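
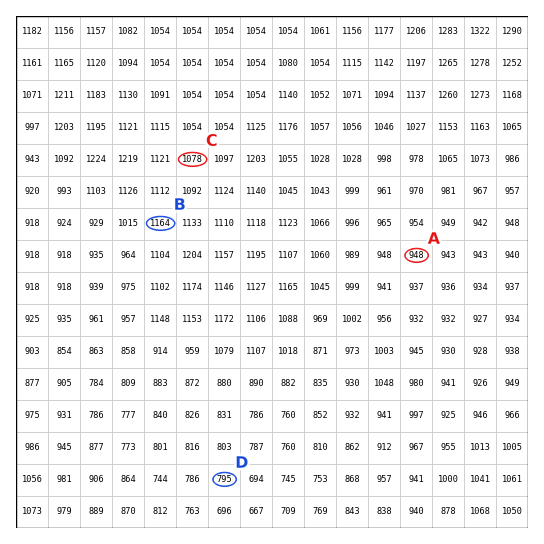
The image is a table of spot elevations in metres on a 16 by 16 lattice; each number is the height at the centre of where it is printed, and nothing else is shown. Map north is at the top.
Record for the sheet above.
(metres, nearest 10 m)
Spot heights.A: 950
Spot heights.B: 1160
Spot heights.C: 1080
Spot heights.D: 790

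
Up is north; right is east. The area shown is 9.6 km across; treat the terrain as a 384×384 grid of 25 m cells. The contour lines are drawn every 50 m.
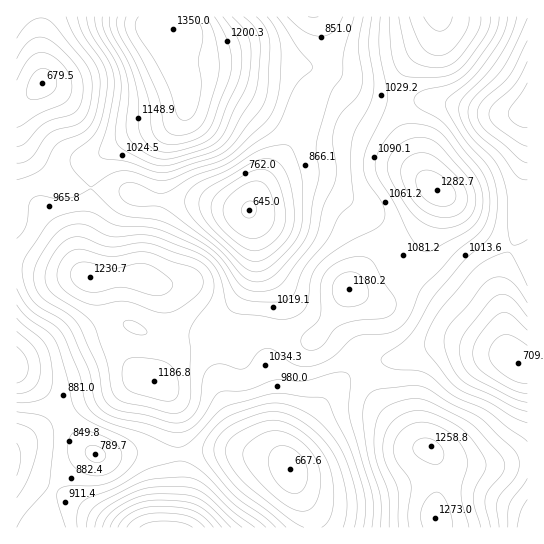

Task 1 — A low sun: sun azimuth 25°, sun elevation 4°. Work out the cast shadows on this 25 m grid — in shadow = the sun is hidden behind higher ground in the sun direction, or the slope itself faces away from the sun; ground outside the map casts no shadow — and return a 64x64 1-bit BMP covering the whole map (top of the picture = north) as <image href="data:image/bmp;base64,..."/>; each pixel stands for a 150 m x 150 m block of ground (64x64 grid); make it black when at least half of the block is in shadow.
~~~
<image width="64" height="64" href="data:image/bmp;base64,Qk0+AgAAAAAAAD4AAAAoAAAAQAAAAEAAAAABAAEAAAAAAAACAAATCwAAEwsAAAIAAAAAAAAA////AAAAAAA/wAAAP//wAD+AAAB//8AAP8AAAf//gAA/8AAP//+AAD/8AB///8AMP/8AP///wAw//8A////gAD//4P////AAP//5////4AA///////+AAH///////gAA///////4AAD///////gAAP//////8AAA///8///gAAD///j//4AAAP//4H//gAAA///Af//AAAD//AD//+AAAP/4APH/8AA8//gAYP/8AH//8AAA//4Af//+AAD//wB////AAAP/gH////AAA//Af///+AAD/+B////4AAf/+H////wAD/v4P////gAP4/w////AAA+H/j///wAABAf/f/4AAAAAB///gAAAAAAP//8AAAAAAA///AAAAAAAD//wAB4AA4Af/+AwP8Af8D//wD///P/4P//AP/////x//4A//////H//AD/////4f/4AP/////n/+AA/////+//gAD///////8AAP///////AAA///////wAAD//////8AAAf////8P4AAB/////gHwAAP///4eAfgAA///+BwB/wAD///gAAH/4IP//8AAAf//4///wAAh///z///AACP///P//8AAAf//8///gAAB///j//+AAAH//4P//wAAAf/+A///AAAA//gB//8AAAD/8AH//wAAAH/gAf/8AAAAf+AA//AAAAB/wAA=="/>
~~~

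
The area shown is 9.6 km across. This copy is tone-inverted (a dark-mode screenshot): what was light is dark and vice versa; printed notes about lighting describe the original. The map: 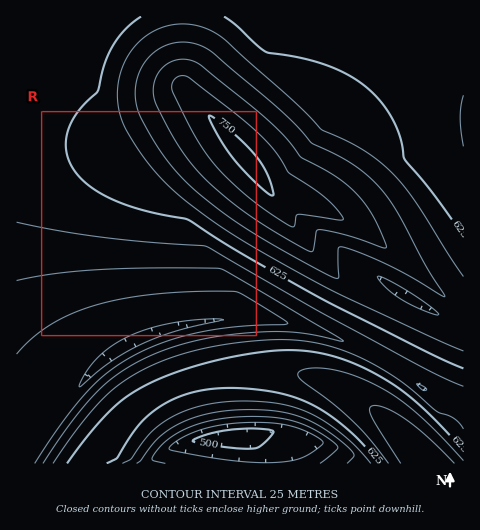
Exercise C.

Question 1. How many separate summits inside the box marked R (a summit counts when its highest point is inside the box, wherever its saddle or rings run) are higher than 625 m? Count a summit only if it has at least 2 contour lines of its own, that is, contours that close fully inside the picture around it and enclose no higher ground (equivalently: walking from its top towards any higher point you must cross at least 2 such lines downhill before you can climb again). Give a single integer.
1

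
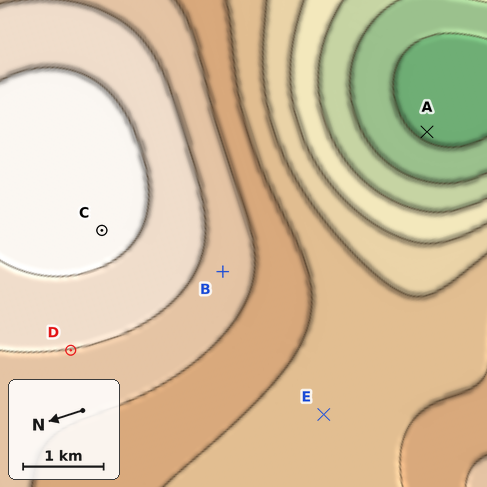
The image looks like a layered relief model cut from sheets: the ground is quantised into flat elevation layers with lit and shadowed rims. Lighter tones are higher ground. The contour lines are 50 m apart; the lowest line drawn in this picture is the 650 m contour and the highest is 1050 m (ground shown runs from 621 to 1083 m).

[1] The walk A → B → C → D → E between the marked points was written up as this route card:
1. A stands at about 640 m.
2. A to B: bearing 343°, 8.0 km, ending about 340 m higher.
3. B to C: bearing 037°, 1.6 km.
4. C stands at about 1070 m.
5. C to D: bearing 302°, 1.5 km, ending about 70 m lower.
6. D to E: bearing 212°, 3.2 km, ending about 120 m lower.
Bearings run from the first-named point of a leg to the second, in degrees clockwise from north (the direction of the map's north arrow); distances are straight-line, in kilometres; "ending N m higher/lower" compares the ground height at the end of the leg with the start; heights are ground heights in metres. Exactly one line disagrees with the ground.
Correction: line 2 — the distance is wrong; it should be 3.1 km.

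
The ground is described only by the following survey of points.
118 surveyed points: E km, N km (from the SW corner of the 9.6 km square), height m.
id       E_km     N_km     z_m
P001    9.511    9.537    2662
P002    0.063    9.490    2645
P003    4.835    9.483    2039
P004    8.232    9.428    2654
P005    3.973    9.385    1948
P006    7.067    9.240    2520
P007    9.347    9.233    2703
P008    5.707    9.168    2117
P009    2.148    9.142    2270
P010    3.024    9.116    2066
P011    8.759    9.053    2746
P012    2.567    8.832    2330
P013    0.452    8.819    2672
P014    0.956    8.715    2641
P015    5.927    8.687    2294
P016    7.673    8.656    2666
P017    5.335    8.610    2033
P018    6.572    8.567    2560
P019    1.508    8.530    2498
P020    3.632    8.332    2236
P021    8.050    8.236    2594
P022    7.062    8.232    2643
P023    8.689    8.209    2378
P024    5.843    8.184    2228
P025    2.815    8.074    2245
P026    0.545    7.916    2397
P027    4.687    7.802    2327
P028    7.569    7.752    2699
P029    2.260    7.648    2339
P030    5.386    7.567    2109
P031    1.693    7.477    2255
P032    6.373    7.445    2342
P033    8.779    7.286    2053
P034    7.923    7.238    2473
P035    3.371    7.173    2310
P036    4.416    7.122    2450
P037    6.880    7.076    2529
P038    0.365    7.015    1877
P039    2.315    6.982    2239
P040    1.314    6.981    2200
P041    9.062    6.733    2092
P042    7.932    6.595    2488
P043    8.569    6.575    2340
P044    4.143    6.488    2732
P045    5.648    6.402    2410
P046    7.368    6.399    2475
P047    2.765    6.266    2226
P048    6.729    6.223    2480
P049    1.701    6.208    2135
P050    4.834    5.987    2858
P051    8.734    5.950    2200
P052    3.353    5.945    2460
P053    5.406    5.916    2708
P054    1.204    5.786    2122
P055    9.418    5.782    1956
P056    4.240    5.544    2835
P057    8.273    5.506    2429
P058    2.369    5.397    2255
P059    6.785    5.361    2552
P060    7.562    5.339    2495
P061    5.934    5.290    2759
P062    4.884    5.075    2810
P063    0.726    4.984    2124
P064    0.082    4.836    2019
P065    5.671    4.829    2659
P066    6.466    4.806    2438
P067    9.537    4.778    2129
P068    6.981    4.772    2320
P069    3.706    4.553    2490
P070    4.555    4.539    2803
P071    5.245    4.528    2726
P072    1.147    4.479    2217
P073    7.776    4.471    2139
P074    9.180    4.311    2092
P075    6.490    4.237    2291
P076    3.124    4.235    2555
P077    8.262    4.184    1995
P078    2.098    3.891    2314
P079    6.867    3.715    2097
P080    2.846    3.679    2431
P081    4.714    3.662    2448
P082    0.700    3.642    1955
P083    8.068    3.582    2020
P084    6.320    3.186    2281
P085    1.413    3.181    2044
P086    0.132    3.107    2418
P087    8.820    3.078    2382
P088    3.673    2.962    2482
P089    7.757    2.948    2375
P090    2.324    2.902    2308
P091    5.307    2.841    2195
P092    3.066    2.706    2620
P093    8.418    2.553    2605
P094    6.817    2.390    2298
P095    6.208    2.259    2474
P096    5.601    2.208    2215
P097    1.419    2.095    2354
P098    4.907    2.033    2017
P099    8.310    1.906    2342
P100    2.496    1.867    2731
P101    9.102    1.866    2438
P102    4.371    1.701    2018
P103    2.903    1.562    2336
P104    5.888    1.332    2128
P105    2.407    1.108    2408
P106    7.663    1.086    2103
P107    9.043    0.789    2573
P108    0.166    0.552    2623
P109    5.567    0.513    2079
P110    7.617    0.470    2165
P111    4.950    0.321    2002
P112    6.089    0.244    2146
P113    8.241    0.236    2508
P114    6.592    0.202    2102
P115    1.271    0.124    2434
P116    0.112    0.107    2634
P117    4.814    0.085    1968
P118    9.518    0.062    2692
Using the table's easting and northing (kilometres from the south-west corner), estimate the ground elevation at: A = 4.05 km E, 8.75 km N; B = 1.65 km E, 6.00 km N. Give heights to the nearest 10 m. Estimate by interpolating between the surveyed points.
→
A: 2230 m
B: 2110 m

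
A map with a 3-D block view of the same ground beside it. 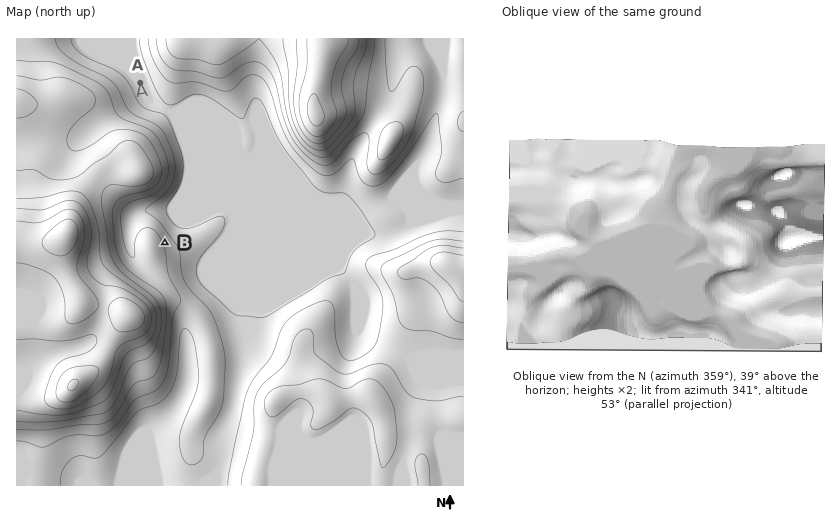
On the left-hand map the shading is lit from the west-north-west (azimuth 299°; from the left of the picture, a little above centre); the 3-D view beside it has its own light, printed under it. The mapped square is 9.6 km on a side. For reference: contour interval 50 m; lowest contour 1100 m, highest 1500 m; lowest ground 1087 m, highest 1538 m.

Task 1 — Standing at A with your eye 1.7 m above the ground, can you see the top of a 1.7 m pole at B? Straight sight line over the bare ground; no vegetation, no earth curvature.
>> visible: false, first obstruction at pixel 144 111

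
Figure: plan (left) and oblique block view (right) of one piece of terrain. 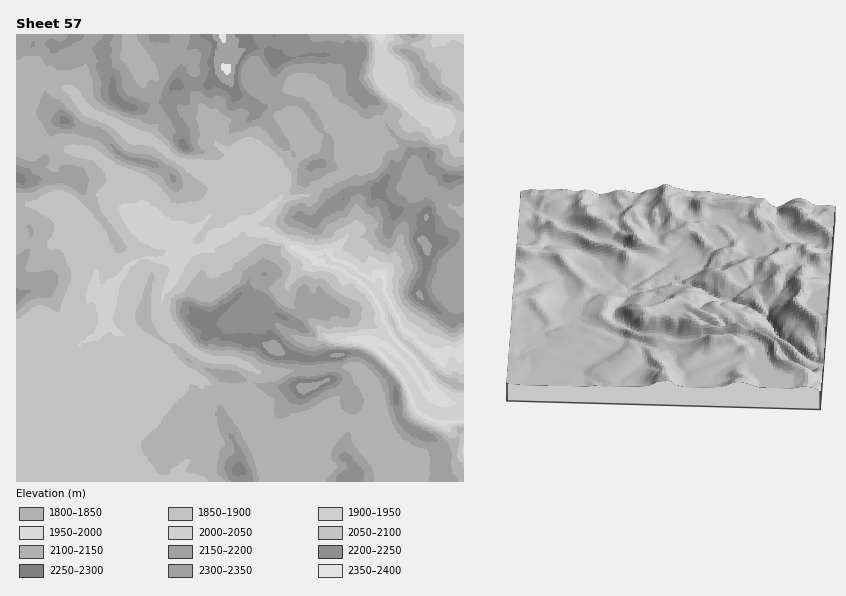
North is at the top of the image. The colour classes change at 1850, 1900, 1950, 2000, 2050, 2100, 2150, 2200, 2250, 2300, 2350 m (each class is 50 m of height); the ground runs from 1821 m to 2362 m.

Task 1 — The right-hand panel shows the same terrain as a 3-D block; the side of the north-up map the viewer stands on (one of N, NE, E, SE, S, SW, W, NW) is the S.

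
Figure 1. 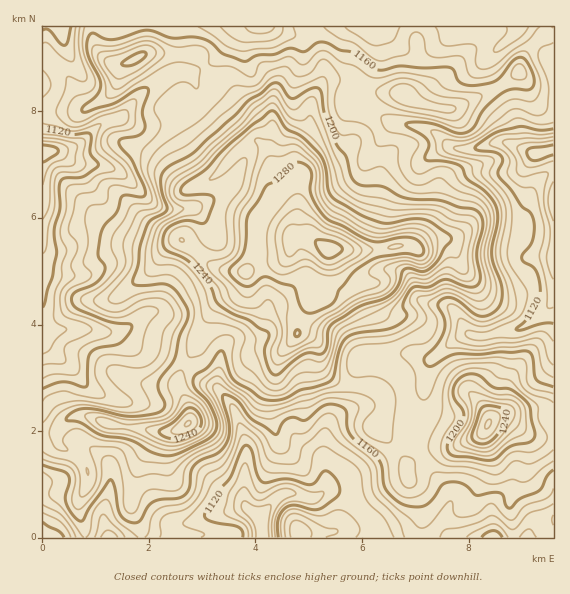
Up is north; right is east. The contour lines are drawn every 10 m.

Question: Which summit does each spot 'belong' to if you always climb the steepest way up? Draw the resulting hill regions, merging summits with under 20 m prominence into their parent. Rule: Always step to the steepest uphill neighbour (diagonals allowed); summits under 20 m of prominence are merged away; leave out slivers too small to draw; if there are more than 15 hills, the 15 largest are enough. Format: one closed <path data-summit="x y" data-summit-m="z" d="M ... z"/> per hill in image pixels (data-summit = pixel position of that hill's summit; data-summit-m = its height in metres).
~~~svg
<path data-summit="328 249" data-summit-m="1325" d="M553 26l-34 0-4 7-26 24 1 14 21 37 7 21 0 11 6 10-19-8-9 0-21 7-19 0-7-3-10-11-12-6-36-7-32-16-2-7 2-8 19-35 0-15-5-15-128 0-14 10-9 16-15 14-12 5-22 0-8 4-21 16-24 27-16 4-28 24-11 4-23 3 0 176 2 2 9 0 14-2 20 0 29 4 19 13 25 7 28 13 16 16 11 4 18 21 13 36-3 56 4 9-6-1-29 7-24 9-11 2-14-7-16-17-7-4-21-3-7 1-5 7 4-23-1-12-6-9-15-9-12 10-17 20-18 4 1 55 218 0 0-22 19-21 12-2 15 5 8 0 9-7 11 0 14 7 24 25 4 15 76-1-7-9 0-13 5-15-1-4-20-27-15-26-1-20 8-19 7-39 7-10 20-16 11-5 17 3 36-8 21-15 13-15z"/><path data-summit="188 424" data-summit-m="1261" d="M87 329l-45 2 0 150 10 1 8-3 17-20 12-10 15 9 6 9 1 12-3 20 4-4 7-1 21 3 7 4 21 21 9 3 11-2 24-9 33-7-2-16 3-48-11-31-10-16-10-10-11-4-16-16-19-9-34-11-19-13z"/><path data-summit="488 424" data-summit-m="1261" d="M553 299l-12 15-16 12-9 4-15 1-17 6-15-3-6 1-33 26-8 43-8 19 0 16 16 30 20 27 1 4-5 15 0 13 7 10 75 0 2-7 7-8 17-3z"/><path data-summit="136 59" data-summit-m="1202" d="M244 26l-201 0-1 126 17-1 17-5 28-24 16-4 24-27 21-16 8-4 22 0 12-5 15-14 9-16z"/><path data-summit="404 95" data-summit-m="1199" d="M517 26l-58 0-20 19-20 6-18-4-11-10-6-11-9 0 3 15 0 15-19 35-2 13 34 18 36 7 12 6 10 11 7 3 19 0 21-7 9 0 18 7-5-9 0-11-7-21-22-41 0-10 26-24z"/><path data-summit="300 533" data-summit-m="1158" d="M335 491l-11 0-9 7-8 0-15-5-12 2-19 21 1 21 114 1-3-15-24-25z"/>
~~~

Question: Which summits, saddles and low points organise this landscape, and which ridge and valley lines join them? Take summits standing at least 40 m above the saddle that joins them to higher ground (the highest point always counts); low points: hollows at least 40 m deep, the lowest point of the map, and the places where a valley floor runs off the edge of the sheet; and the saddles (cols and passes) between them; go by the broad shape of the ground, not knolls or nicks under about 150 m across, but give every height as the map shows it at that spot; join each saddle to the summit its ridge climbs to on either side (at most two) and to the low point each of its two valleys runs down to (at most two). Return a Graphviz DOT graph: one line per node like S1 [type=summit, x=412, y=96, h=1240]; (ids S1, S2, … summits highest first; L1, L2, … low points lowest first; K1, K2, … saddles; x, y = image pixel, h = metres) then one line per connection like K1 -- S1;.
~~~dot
graph terrain {
  S1 [type=summit, x=328, y=249, h=1325];
  S2 [type=summit, x=488, y=424, h=1261];
  S3 [type=summit, x=188, y=424, h=1261];
  L1 [type=low, x=44, y=152, h=1073];
  L2 [type=low, x=541, y=152, h=1076];
  L3 [type=low, x=261, y=523, h=1081];
  K1 [type=saddle, x=185, y=364, h=1209];
  K2 [type=saddle, x=396, y=448, h=1179];
  K1 -- S1;
  K1 -- S3;
  K1 -- L1;
  K1 -- L3;
  K2 -- S1;
  K2 -- S2;
  K2 -- L2;
  K2 -- L3;
}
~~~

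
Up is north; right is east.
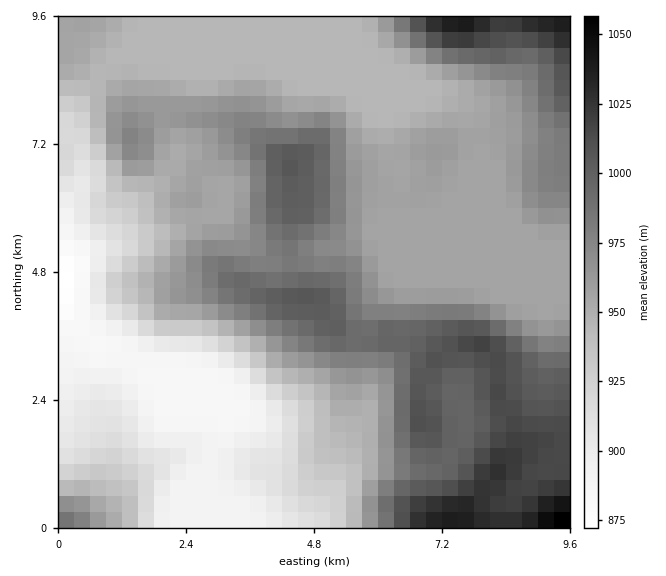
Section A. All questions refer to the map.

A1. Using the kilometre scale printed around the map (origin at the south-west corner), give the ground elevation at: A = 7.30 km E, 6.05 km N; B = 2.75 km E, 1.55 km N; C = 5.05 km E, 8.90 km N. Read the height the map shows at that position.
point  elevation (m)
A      955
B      890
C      945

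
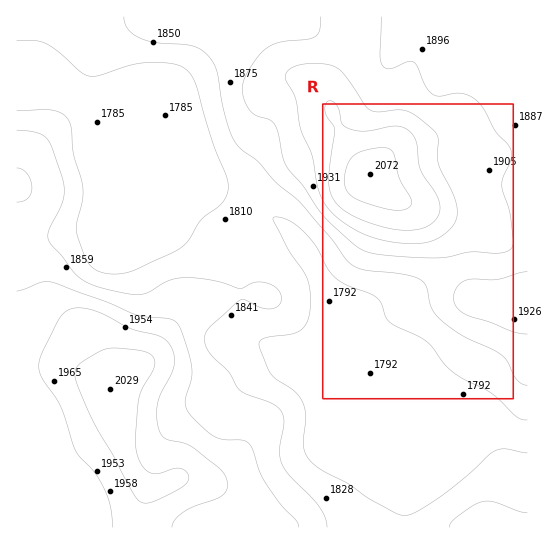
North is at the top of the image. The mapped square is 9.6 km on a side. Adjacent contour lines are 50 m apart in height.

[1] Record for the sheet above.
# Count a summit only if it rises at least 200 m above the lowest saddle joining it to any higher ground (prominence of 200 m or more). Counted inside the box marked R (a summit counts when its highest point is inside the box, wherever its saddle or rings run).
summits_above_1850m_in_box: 1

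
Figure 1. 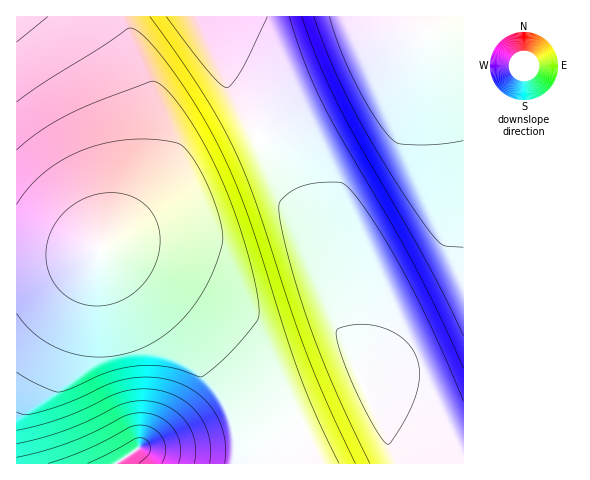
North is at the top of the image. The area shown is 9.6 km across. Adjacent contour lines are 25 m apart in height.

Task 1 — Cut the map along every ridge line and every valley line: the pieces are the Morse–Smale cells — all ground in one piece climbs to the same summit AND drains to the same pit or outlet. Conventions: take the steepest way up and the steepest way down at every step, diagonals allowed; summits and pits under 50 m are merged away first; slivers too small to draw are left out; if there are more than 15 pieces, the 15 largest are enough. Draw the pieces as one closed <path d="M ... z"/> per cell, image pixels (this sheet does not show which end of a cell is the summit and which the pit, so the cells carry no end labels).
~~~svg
<path d="M194 16l-178 1 0 240 50-1 36-7 53 32 63 48 56 53 17 23 30 59 142 0 0-12-4-1-21-16-28-18-26-11-10-3-4-4-18-39 0-23-4-21-9-31-13-32-40-75-46-68z"/><path d="M430 16l-235 1 45 93 46 68 40 75 13 32 9 31 4 21 0 23 18 39 4 4 10 3 26 11 28 18 21 16 4 1 1-421-34 0z"/><path d="M102 249l-25 6-61 3 1 206 303-1-33-65-13-16-38-38-69-55-35-23z"/><path d="M463 16l-32 0-2 15 34-1z"/>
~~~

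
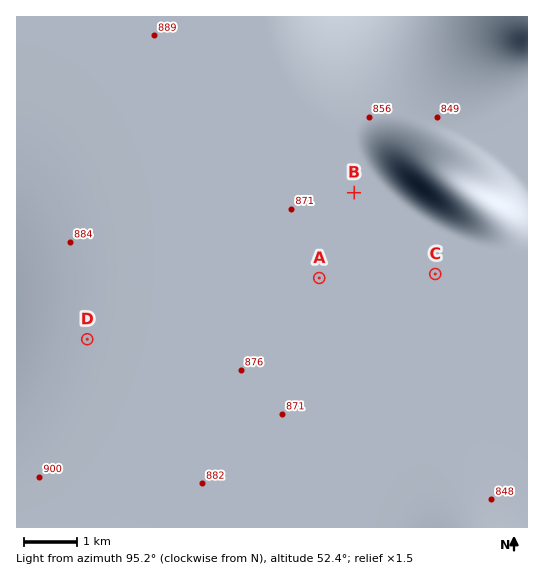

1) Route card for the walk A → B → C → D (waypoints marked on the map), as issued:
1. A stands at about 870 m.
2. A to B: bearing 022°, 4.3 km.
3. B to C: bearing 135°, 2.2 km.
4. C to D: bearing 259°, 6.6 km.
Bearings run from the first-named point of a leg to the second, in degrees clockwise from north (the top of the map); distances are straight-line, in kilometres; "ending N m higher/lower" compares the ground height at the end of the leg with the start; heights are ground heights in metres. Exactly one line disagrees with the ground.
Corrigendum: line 2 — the distance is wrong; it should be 1.7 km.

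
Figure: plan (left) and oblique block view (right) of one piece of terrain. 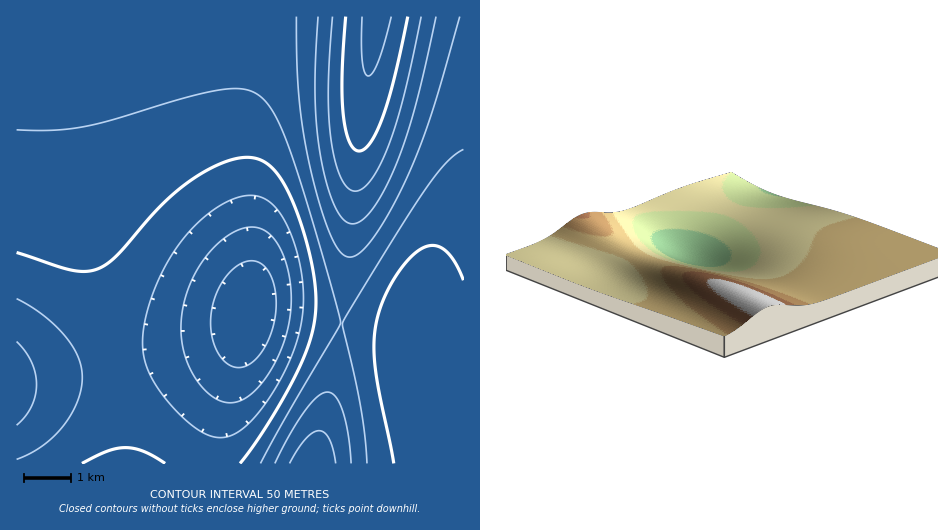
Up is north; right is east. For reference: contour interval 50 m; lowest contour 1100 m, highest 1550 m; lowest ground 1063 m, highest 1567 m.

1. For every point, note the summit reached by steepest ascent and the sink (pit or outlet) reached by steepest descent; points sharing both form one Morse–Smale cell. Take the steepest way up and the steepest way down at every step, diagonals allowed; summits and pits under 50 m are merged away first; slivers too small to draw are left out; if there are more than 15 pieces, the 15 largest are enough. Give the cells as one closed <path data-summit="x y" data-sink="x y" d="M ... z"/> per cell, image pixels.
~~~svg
<path data-summit="377 17" data-sink="248 314" d="M376 16l-309 1-5 63 2 63 8 44 24 96 19 87 7 48 3 46 88-1 5-40 31-111 15 0 78 10 6-53 12-138z"/><path data-summit="377 17" data-sink="411 339" d="M463 16l-87 1-16 114-12 138-6 51 1 4 39 5 28 6 2 54 11 75 41-1z"/><path data-summit="377 17" data-sink="17 385" d="M67 16l-51 1 0 446 108 1-1-34-8-60-19-87-24-96-8-44-2-63z"/><path data-summit="313 463" data-sink="248 314" d="M264 312l-15 0-2 2-3 20-26 89-5 28 1 13 99 0 2-3 21-99 6-39z"/><path data-summit="313 463" data-sink="411 339" d="M342 323l-13 74-15 66 107 1-9-75-2-54z"/>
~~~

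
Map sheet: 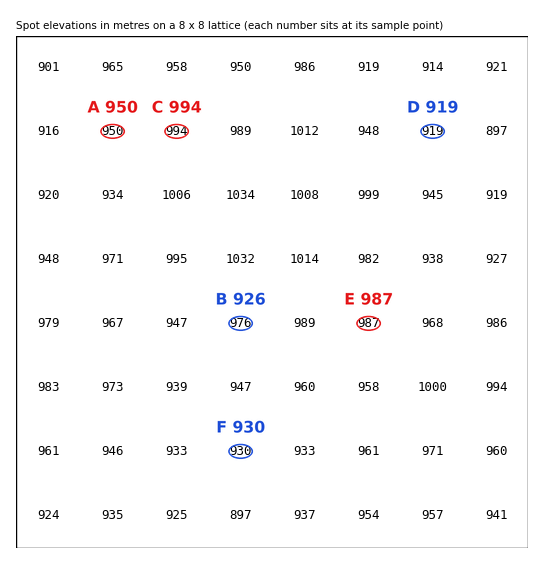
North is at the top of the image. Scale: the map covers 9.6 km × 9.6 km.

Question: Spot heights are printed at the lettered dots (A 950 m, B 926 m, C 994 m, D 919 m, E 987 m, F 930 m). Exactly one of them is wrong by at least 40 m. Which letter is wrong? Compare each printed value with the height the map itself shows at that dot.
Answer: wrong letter B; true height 976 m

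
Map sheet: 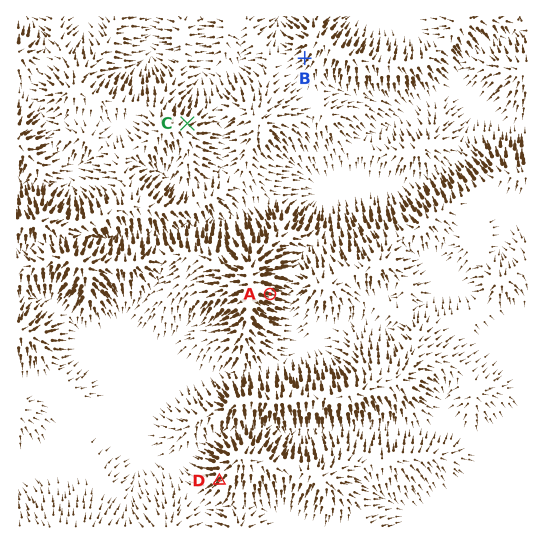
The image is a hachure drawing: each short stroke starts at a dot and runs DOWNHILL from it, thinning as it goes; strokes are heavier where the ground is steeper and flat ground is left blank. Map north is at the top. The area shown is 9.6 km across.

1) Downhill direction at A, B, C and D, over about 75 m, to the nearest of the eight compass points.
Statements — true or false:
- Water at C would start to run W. false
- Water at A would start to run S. false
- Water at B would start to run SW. true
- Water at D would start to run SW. true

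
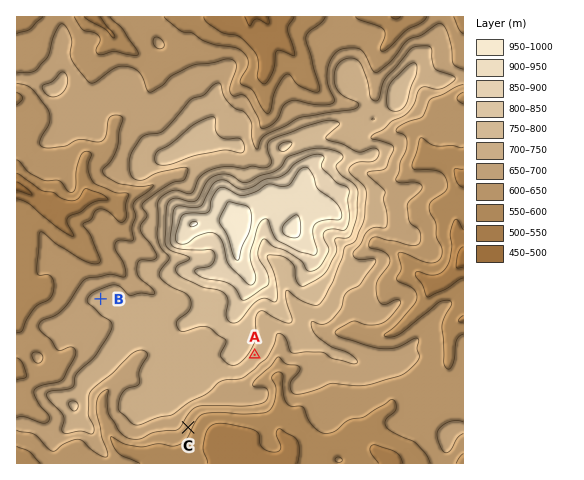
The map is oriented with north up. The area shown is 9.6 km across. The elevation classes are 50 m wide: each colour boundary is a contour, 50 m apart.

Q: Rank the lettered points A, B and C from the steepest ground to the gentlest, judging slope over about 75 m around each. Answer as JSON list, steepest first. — ["C", "A", "B"]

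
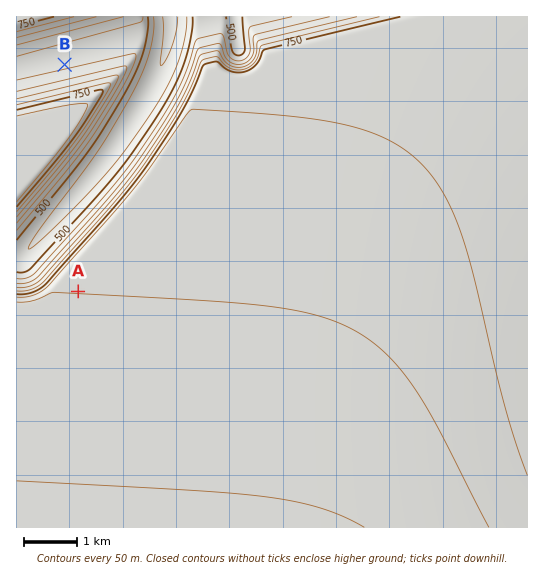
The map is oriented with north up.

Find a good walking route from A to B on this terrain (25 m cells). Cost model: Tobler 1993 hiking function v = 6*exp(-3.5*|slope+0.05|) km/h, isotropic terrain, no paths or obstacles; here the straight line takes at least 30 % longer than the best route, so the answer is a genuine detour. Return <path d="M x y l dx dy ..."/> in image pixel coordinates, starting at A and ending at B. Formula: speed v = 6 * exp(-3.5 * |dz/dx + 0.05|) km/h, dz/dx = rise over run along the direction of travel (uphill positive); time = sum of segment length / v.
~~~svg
<path d="M78 291l0-34 53-107 0-24-2-5 0-52-2-3-2-1-60 0"/>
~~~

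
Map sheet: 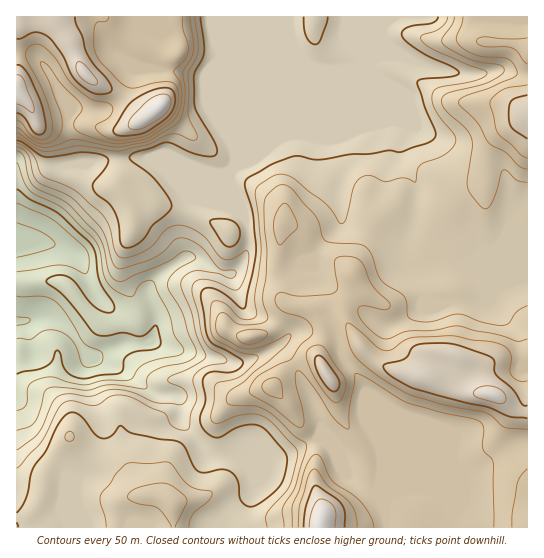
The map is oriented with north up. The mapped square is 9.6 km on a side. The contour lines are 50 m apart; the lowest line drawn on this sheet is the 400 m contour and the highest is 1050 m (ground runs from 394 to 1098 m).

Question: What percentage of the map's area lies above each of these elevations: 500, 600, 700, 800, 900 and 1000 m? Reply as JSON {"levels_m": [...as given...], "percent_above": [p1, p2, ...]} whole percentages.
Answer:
{"levels_m": [500, 600, 700, 800, 900, 1000], "percent_above": [95, 90, 85, 52, 22, 5]}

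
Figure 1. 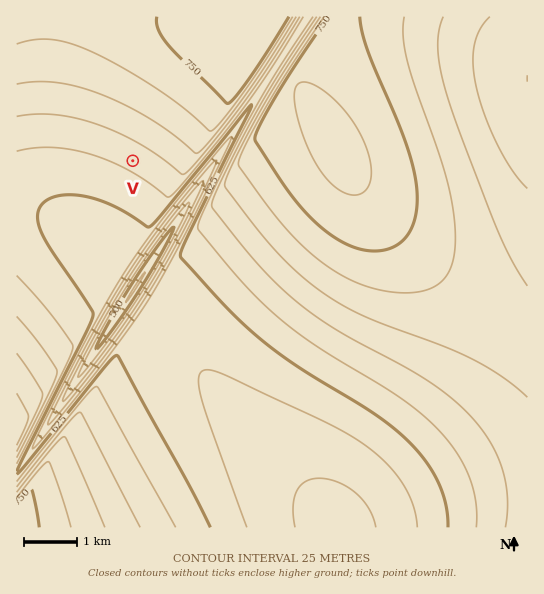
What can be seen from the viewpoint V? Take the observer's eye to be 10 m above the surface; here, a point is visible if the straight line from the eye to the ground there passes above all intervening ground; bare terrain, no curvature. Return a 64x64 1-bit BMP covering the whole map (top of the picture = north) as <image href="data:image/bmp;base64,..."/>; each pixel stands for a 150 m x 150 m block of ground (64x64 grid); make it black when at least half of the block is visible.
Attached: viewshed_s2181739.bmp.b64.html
<image width="64" height="64" href="data:image/bmp;base64,Qk0+AgAAAAAAAD4AAAAoAAAAQAAAAEAAAAABAAEAAAAAAAACAAATCwAAEwsAAAIAAAAAAAAA////AAAAAAD///////////////////////////+AH////////gAB///////8AAAA//////gAAAB/////8AAAAD/////wAAAAP////+AAAAAf////4AAAAA/////AAAAAD////8AAAACH////gAAAAMf///+AAAAAw////4AAAADh////AAAAAPD///8AAAAA8P///wAAAAD4f///AAAAAPg///4AAAAA/D///gAAAAD+H//+AAAAAP4P//4AAAAA/w///gAAAAD/h//+AAAAAP+D//4AAAAA/8H//wAAAAD/wf//AAAAAP/g//+AAAAA//B//8AAAAD/8H//wAAAAP/4P//gAAAA//gf/+AAAAD//B//8AAAAP/+D//wAAAA//4H//AAAAD//wf/8AAAAP//g//wAAAA//+B//AAAAD//8H/8AAAAP//wP/wAAAA///gf/AAAAD///B/8AAAAP//8D/gAAAA///4P+AAAAD///wfwAAAAP///A+AAAAA///+DwAAAAD///8GAAAAAP///wIAAAAA////gAAAAAD///+AAAAAAP///4AAAAAA///8AAAAAAD///AAAAAAAP//gAAAAAAA//gAAAAAAAD/wAAAAAAAAP8AAAAAAAAA+AAAAAAAAADgAAAAAAAAAIAAAAAAAAAAAAAAAAAAAAAAAAAAAAAAAA=="/>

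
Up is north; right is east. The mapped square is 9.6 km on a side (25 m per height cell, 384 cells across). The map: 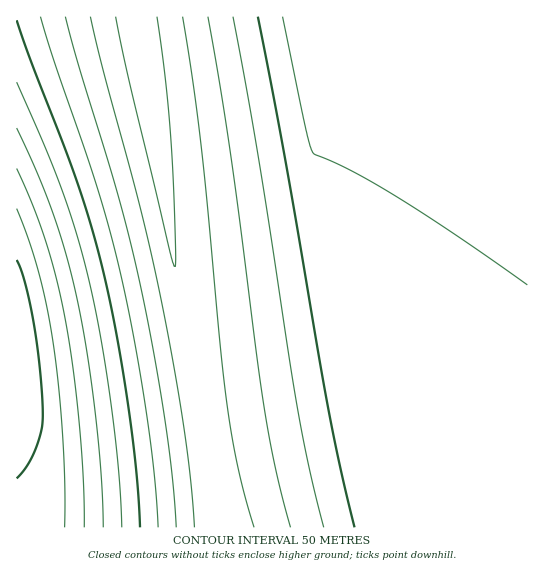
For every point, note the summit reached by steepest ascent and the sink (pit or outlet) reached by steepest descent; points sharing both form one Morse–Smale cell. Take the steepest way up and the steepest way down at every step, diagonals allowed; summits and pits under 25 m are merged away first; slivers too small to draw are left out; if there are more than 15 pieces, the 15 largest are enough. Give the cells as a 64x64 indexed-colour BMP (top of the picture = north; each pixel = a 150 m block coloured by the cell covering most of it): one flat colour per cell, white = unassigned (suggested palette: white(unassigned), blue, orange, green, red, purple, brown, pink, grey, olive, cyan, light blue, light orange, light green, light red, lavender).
<image width="64" height="64" href="data:image/bmp;base64,Qk12CAAAAAAAAHYAAAAoAAAAQAAAAEAAAAABAAQAAAAAAAAIAAATCwAAEwsAABAAAAAAAAAA////ALR3HwAOf/8ALKAsACgn1gC9Z5QAS1aMAMJ34wB/f38AIr28AM++FwDox64AeLv/AIrfmACWmP8A1bDFACIiIiIiIiIiIiIiIiERERERERERERERERERERERERERIiIiIiIiIiIiIiIiIREREREREREREREREREREREREREiIiIiIiIiIiIiIiIRERERERERERERERERERERERERESIiIiIiIiIiIiIiIhERERERERERERERERERERERERERIiIiIiIiIiIiIiIiEREREREREREREREREREREREREREiIiIiIiIiIiIiIiIRERERERERERERERERERERERERESIiIiIiIiIiIiIiIhERERERERERERERERERERERERERIiIiIiIiIiIiIiIiEREREREREREREREREREREREREREiIiIiIiIiIiIiIiIRERERERERERERERERERERERERESIiIiIiIiIiIiIiIRERERERERERERERERERERERERERIiIiIiIiIiIiIiIhEREREREREREREREREREREREREREiIiIiIiIiIiIiIiERERERERERERERERERERERERERESIiIiIiIiIiIiIiIRERERERERERERERERERERERERERIiIiIiIiIiIiIiIhEREREREREREREREREREREREREREiIiIiIiIiIiIiIiERERERERERERERERERERERERERESIiIiIiIiIiIiIiERERERERERERERERERERERERERERIiIiIiIiIiIiIiIREREREREREREREREREREREREREREiIiIiIiIiIiIiIhERERERERERERERERERERERERERESIiIiIiIiIiIiIiERERERERERERERERERERERERERERIiIiIiIiIiIiIiIREREREREREREREREREREREREREREiIiIiIiIiIiIiIhERERERERERERERERERERERERERESIiIiIiIiIiIiIiERERERERERERERERERERERERERERIiIiIiIiIiIiIiEREREREREREREREREREREREREREREiIiIiIiIiIiIiIRERERERERERERERERERERERERERESIiIiIiIiIiIiIhERERERERERERERERERERERERERERIiIiIiIiIiIiIiEREREREREREREREREREREREREREREiIiIiIiIiIiIiIRERERERERERERERERERERERERERESIiIiIiIiIiIiIhERERERERERERERERERERERERERERIiIiIiIiIiIiIhEREREREREREREREREREREREREREREiIiIiIiIiIiIiERERERERERERERERERERERERERERESIiIiIiIiIiIiIRERERERERERERERERERERERERERERIiIiIiIiIiIiIhEREREREREREREREREREREREREREREiIiIiIiIiIiIiERERERERERERERERERERERERERERESIiIiIiIiIiIiIRERERERERERERERERERERERERERERIiIiIiIiIiIiIhEREREREREREREREREREREREREREREiIiIiIiIiIiIhERERERERERERERERERERERERERERESIiIiIiIiIiIiERERERERERERERERERERERERERERERIiIiIiIiIiIiIREREREREREREREREREREREREREREREiIiIiIiIiIiIhERERERERERERERERERERERERERERESIiIiIiIiIiIiERERERERERERERERERERERERERERERIiIiIiIiIiIiIREREREREREREREREREREREREREREREiIiIiIiIiIiIRERERERERERERERERERERERERERERESIiIiIiIiIiIhERERERERERERERERERERERERERERERIiIiIiIiIiIiEREREREREREREREREREREREREREREREiIiIiIiIiIiIRERERERERERERERERERERERERERERESIiIiIiIiIiIhERERERERERERERERERERERERERERERIiIiIiIiIiIiEREREREREREREREREREREREREREREREiIiIiIiIiIiIRERERERERERERERERERERERERERERESIiIiIiIiIiIRERERERERERERERERERERERERERERERIiIiIiIiIiIhEREREREREREREREREREREREREREREREiIiIiIiIiIiERERERERERERERERERERERERERERERESIiIiIiIiIiIRERERERERERERERERERERERERERERERIiIiIiIiIiIhEREREREREREREREREREREREREREREREiIiIiIiIiIiERERERERERERERERERERERERERERERESIiIiIiIiIiERERERERERERERERERERERERERERERERIiIiIiIiIiIREREREREREREREREREREREREREREREREiIiIiIiIiIhERERERERERERERERERERERERERERERESIiIiIiIiIiERERERERERERERERERERERERERERERERIiIiIiIiIiIREREREREREREREREREREREREREREREREiIiIiIiIiIhERERERERERERERERERERERERERERERESIiIiIiIiIiERERERERERERERERERERERERERERERERIiIiIiIiIiEREREREREREREREREREREREREREREREREiIiIiIiIiIRERERERERERERERERERERERERERERERESIiIiIiIiIhERERERERERERERERERERERERERERERER"/>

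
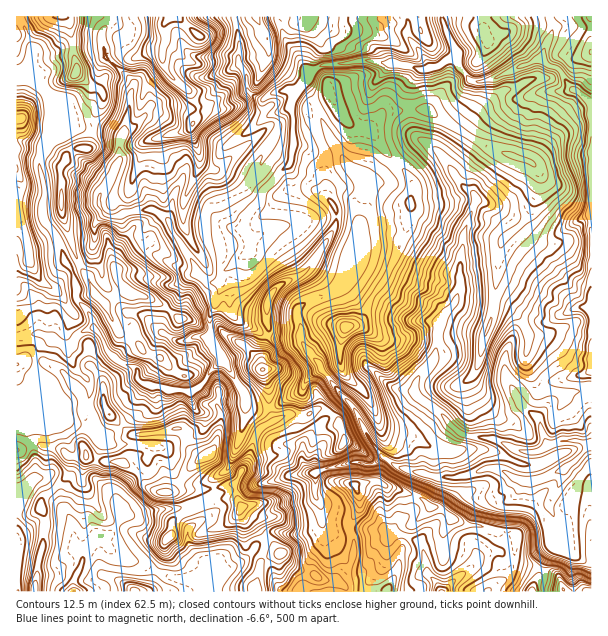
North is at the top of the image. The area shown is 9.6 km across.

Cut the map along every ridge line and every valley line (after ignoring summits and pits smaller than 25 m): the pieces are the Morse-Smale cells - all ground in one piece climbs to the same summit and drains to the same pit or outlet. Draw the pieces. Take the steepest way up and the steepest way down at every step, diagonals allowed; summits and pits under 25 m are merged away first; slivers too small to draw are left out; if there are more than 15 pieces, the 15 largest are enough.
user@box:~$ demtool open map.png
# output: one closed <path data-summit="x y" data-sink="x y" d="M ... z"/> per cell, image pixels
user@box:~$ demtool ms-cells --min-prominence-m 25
<path data-summit="17 119" data-sink="591 444" d="M441 16l-162 0-1 4 10 24 7 7 6 12 8 10 12-7 24-2 11-3 45 3 19 5-8 12-3 11 0 22 3 15 7 10 13 7 12 12 12 19 9 11 10 7 1 5-13 34 0 14-3 9 0 33-4 12-12 13-5 9-3 29-8 13-12 14-1 13 8 9 17 10 19 21 8 3 28 3 27 13-10 24-14-7-15 0-13 6-15 3-15 0-15-4-10 23-3 13-15 12-5 12-8-5-24 0-16 6-8 0-12-7 0 17-16 19-4 17 0 9 2 2 80 0 12-25 4-25 4-14 17-12 8-10 13 5 8 7 9 5 54 12-2 29 27 6 18-30 20 18 10 4 4-1 0-169-13-1-16 3-6-3-15-1-7-7-9-20 3-27-6-13-11-11-19-6 7-61 9-11 12-8 15 14 10 4 8 0 13-4 17-17 8-1 0-118-26-21-8-15-12-4-4-4-6 0-42 19-12 3-11-2-13-14-2-7 0-9-10-17z"/><path data-summit="347 327" data-sink="591 444" d="M375 61l-19 0-11 3-18 0-9 3-10 7-2 7-11 11-5 12 4 13 0 27 18 2 18-7 10 13 6 13 14 17 1 6 7 3 0 13-8 20-4 28-8 26-12 12-33 14-7 7 0 6 5 9 0 13 11 17 8 9 2 6 30 34 20 38 8 12 13 9 15 6 32 8 24-2 19-7 15 0 14 7 9-25-26-12-19-1-17-5-19-21-17-10-8-9 1-13 12-14 8-13 3-29 5-9 12-13 4-12 0-33 3-9 0-14 13-34-1-5-10-7-9-11-12-19-12-12-13-7-7-10-3-15 0-22 3-11 8-12-10-3z"/><path data-summit="173 17" data-sink="591 444" d="M233 16l-119 0-12 17 2 23 28 24 1 9-3 6-2 19-8 29 0 18-12 24-8 9 0 13 7 9 13 0 12-5 20-1 13 7 5 7 2 7 22 33 4 9 14 10 9-1 2-9 27-22 0-14-6-7 2-11 14-18 4-10 25-26 5-18 0-30-4-13 5-11-8-3-14 2-12 8-14-10 0-13-9-15 2-23z"/><path data-summit="209 455" data-sink="591 444" d="M93 328l-10 3-15 17-27-14-23 2-2 2 0 111 5 1 8-5 9-1 4 2 20 4 7 7 17-1 3 2 12 4 16 0 23 10 6-7 6-18 4-1 10 4 8 23 14 11 12 0 24-12 8-11 9-26 5-18 0-21-23-36-13 12-5 9-7 7-9 4-36-6-10-2-5-6 0-7-4-4-18-7-8-9-5-12z"/><path data-summit="17 119" data-sink="591 444" d="M330 139l-18 7-18 0-5 19-25 26-4 10-14 18-2 11 6 7 0 14-27 22-2 9-9 1-14-9-7 2-7 8-4 15-14 15-4 9 0 9 2 2 15 8 6 0 9-5 15 1 2-6-1-15 4-8 2-10 6-16 7 7 0 16 7 13 33 18 21 1 11-2 0-10-5-9 0-6 7-7 33-14 10-9 10-29 4-28 8-20 0-13-7-3-1-6-14-17-6-13z"/><path data-summit="17 119" data-sink="591 369" d="M591 223l-7 0-17 17-13 4-8 0-10-4-17-14-10 8-9 11-7 61 19 6 11 11 6 13-3 27 9 20 7 7 15 1 6 3 29-4z"/><path data-summit="131 293" data-sink="591 444" d="M152 210l-20 1-12 5-16-2-10 11 0 18-4 15-6 6-14 5 8 21-2 7 14 17 4 15 9 10 5 12 12 11 17 8 6-2 7-6 2-14 10-15 0-10 4-9 14-15 7-20 11-6-9-1-27-13-17-14 0-15 17-15z"/><path data-summit="17 119" data-sink="591 444" d="M32 74l-16 3 0 259 25-2 27 14 15-17 10-3 1-2-4-12-14-17 2-7-5-17-9-13-2-9-7-17-12-16 1-32-4-15 0-13 4-12 8-9 2-36z"/><path data-summit="17 119" data-sink="441 591" d="M432 506l-26 22-4 14-4 25-11 25 101 0 20-17 6-15 1-25-54-12-9-5-8-7z"/><path data-summit="62 201" data-sink="591 444" d="M74 126l-6 0-8 7-7 3-9 10-4 12 0 13 4 15-1 32 12 16 7 17 2 9 7 8 13-4 7-9 3-12 0-18 10-12-4-6-2-9 22-37 1-20 0-4-7-4-25-3z"/><path data-summit="242 507" data-sink="591 444" d="M243 427l-14 40-15 12 2 13-6 8 27 0 4 6 0 7 10 7 15 16 7-4 24 3 18-5 7-8 0-9-2-9-6-10 0-20-5-2-7-8 0-17-6-3-23 0z"/><path data-summit="263 369" data-sink="591 444" d="M222 283l-6 16-2 10-4 8 0 22 32 51 4 6 0 8 8 5 19-1 27-16 6-11 14-12 0-4-13-15-7-13-31 0-33-18-7-13 0-16z"/><path data-summit="354 485" data-sink="591 444" d="M384 457l-12 7-16-2-27 6-15 6 0 20 6 10 2 20 4 5 10 6 8 0 16-6 24 0 8 5 5-12 15-12 12-36-25-6z"/><path data-summit="488 42" data-sink="591 444" d="M549 16l-106 0-1 4 14 30 0 9 2 7 13 14 11 2 12-3 42-19 4 0 13-30 0-6z"/><path data-summit="168 537" data-sink="74 591" d="M174 508l-18 2-21 6-10-2-4 2-10 18-13 3 24 21 21 6 25 13 36 1 6 4 2-3 0-12-11-7-8-8-6-15 1-12-7-13z"/>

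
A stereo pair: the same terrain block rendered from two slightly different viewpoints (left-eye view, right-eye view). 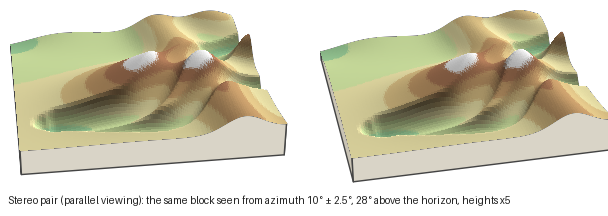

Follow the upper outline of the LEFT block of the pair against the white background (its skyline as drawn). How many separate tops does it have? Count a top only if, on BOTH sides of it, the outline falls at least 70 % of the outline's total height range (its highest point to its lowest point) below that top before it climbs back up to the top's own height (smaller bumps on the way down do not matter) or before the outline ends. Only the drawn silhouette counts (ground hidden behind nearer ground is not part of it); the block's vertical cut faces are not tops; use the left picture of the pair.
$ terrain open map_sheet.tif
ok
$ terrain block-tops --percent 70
0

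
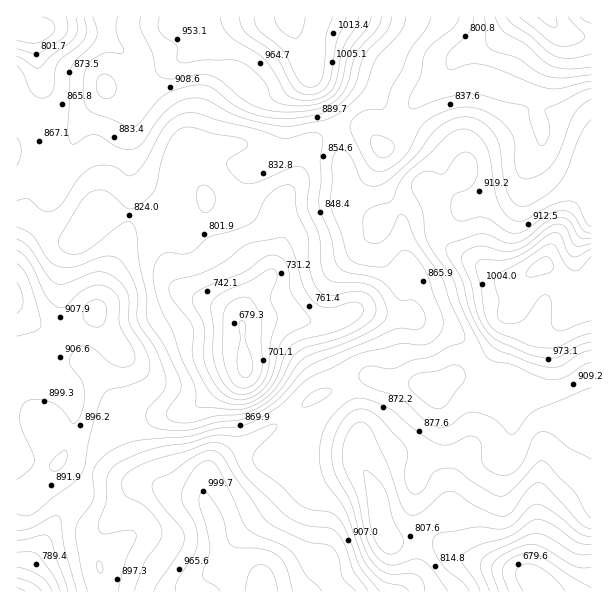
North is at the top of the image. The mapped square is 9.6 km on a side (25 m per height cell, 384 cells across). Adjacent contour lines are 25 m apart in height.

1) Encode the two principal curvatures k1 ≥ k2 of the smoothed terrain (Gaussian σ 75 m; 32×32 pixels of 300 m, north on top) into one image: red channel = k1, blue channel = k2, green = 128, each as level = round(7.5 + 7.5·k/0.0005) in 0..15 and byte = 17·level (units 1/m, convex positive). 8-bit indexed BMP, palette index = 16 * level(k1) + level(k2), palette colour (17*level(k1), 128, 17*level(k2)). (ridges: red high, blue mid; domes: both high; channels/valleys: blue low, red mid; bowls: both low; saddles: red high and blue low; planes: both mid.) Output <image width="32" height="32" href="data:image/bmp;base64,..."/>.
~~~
<image width="32" height="32" href="data:image/bmp;base64,Qk02CAAAAAAAADYEAAAoAAAAIAAAACAAAAABAAgAAAAAAAAEAAATCwAAEwsAAAABAAAAAAAAAIAAABGAAAAigAAAM4AAAESAAABVgAAAZoAAAHeAAACIgAAAmYAAAKqAAAC7gAAAzIAAAN2AAADugAAA/4AAAACAEQARgBEAIoARADOAEQBEgBEAVYARAGaAEQB3gBEAiIARAJmAEQCqgBEAu4ARAMyAEQDdgBEA7oARAP+AEQAAgCIAEYAiACKAIgAzgCIARIAiAFWAIgBmgCIAd4AiAIiAIgCZgCIAqoAiALuAIgDMgCIA3YAiAO6AIgD/gCIAAIAzABGAMwAigDMAM4AzAESAMwBVgDMAZoAzAHeAMwCIgDMAmYAzAKqAMwC7gDMAzIAzAN2AMwDugDMA/4AzAACARAARgEQAIoBEADOARABEgEQAVYBEAGaARAB3gEQAiIBEAJmARACqgEQAu4BEAMyARADdgEQA7oBEAP+ARAAAgFUAEYBVACKAVQAzgFUARIBVAFWAVQBmgFUAd4BVAIiAVQCZgFUAqoBVALuAVQDMgFUA3YBVAO6AVQD/gFUAAIBmABGAZgAigGYAM4BmAESAZgBVgGYAZoBmAHeAZgCIgGYAmYBmAKqAZgC7gGYAzIBmAN2AZgDugGYA/4BmAACAdwARgHcAIoB3ADOAdwBEgHcAVYB3AGaAdwB3gHcAiIB3AJmAdwCqgHcAu4B3AMyAdwDdgHcA7oB3AP+AdwAAgIgAEYCIACKAiAAzgIgARICIAFWAiABmgIgAd4CIAIiAiACZgIgAqoCIALuAiADMgIgA3YCIAO6AiAD/gIgAAICZABGAmQAigJkAM4CZAESAmQBVgJkAZoCZAHeAmQCIgJkAmYCZAKqAmQC7gJkAzICZAN2AmQDugJkA/4CZAACAqgARgKoAIoCqADOAqgBEgKoAVYCqAGaAqgB3gKoAiICqAJmAqgCqgKoAu4CqAMyAqgDdgKoA7oCqAP+AqgAAgLsAEYC7ACKAuwAzgLsARIC7AFWAuwBmgLsAd4C7AIiAuwCZgLsAqoC7ALuAuwDMgLsA3YC7AO6AuwD/gLsAAIDMABGAzAAigMwAM4DMAESAzABVgMwAZoDMAHeAzACIgMwAmYDMAKqAzAC7gMwAzIDMAN2AzADugMwA/4DMAACA3QARgN0AIoDdADOA3QBEgN0AVYDdAGaA3QB3gN0AiIDdAJmA3QCqgN0Au4DdAMyA3QDdgN0A7oDdAP+A3QAAgO4AEYDuACKA7gAzgO4ARIDuAFWA7gBmgO4Ad4DuAIiA7gCZgO4AqoDuALuA7gDMgO4A3YDuAO6A7gD/gO4AAID/ABGA/wAigP8AM4D/AESA/wBVgP8AZoD/AHeA/wCIgP8AmYD/AKqA/wC7gP8AzID/AN2A/wDugP8A/4D/AJWDlafYk5eXp8iohpbYuIWGlsa2otbHtqinhWNicoSlpaSWuOmDl4eFl8enpsq5lYXI5pNglNeFgqGQQDFkp7aEcZa3xmOEhoZkxcalp6elptroYjCCw4KEpcSVgqWXtbiRoqnHp3RjlFPm14WEhYaG2NdgcLWlhZeWt8mihIXYubeQhJbXhXWnpfioh5aGZXTW14CA17Z0hpao2pKUpsiXt4VxZLemx8e36Ke3loV1lsamgHDY2oRlh6fHcoSXlpenyZOiydjIlqf6yHVjhYe3pXOAlNjIlZWoqNiDg6iXl5XIppGVlqjHxfvXkmR2l7eVYoKWppSWhZao2aWDqIeXdKbGcoSTo6WUyPb055aGtqZSY5aFhbeVdIXXlHSXh4ZThdd0daWRcFCBtuT296emtmNShYeXyJd1lrimhYeHpYWn2YV1laaFkcDAcKL199jHpISWhrjJlqa3l6aHhoaGp7iolJWWt8jXtoIAEKL36ejl5+bm6rinp4Vjk6SVdZeXlXSDqNnXp5aFdEBAo9a4x9fappaotrilkmGTtbRkhYaWdIXo6beVlZZ0gJLV1qemyNe2p4WWpaDCltnZx3SWt6a1x+WldJS5uYRwhLSigHBhlLWlYoNwkProx7foxsa1ksfsyIVjlpakclCEpYOioGBQsaNTdILH+rmWhMi3uJOCp9rayJVzgZKEcqK3pbfIZFDEt4SFhLfHp6Zjt7apk5OWt7a2goOWl6eogVCVqdfGpeSEc3N15+j3+Mbko7hzY3S2tqWDlqmYl6ilcKSYt9jKuGFyx/b51cP3/LHRtYGDYIXHtoWGmJeWdpbFg3WGyKm4kcX3tLemYHL45dCBo6ZzYaWmhoaWlre4p4ODhpfHmKiCtsZklKVicOf5gHS3t3ZihKWHmJd0lriWYZO3ycintpO2p3aVtXNhkeHRlKfpdYSXuJWYhmOGp7Z0cHXH1pOz5tuWlre2c3SFlcWGhNemhYbGlXWVpqeoyMejg8j4k3Cm+LWoyqdjc4Smp5eFl6eFl8elc3WGhYWFtYVy1+hjMGCkt6nJp4V0Ypeoh4aGtnWH2adTU3SCcHChkmDAs3GFopSourqnpoVihpiWppW1lqa4x4V0hqWmyMekorCBdLiTlJa4uJWUlaWlqKWChKbayJbGpXV0lujX5fb8+LGjp4VwhJSThJbHxsXIpYCXl+q5lLXWl4TGlmR02f7rs5N2qJVzhai4p5aVlKXUwdjH2JVzhsnYxqZ0ZXT3+dd0UnWXhWSDpYaWp5RkdHBRc5PDpHWWpoaGlZWWxua3xaR1g4WWdYSTlLe5c2GBcmFQg8Wmpqipl5aVtsm5uJe3p8i2pZenqLa0pIWAkKI="/>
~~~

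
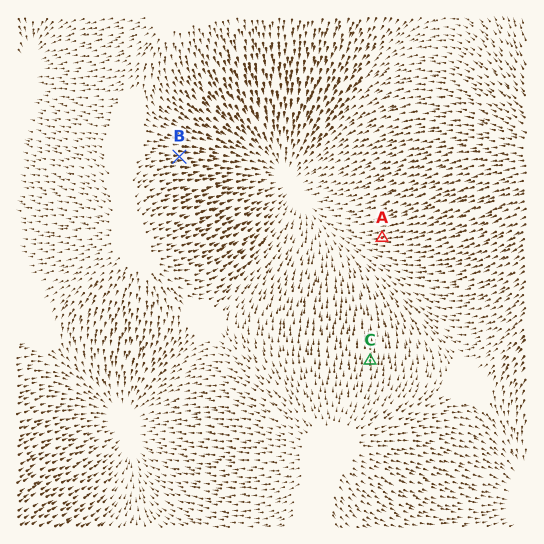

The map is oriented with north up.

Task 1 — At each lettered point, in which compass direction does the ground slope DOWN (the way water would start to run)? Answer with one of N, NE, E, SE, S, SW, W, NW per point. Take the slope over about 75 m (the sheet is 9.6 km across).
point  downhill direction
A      W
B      E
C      N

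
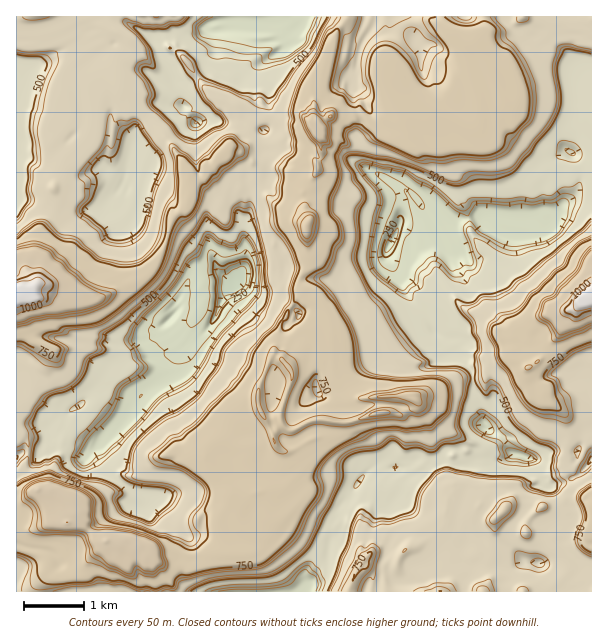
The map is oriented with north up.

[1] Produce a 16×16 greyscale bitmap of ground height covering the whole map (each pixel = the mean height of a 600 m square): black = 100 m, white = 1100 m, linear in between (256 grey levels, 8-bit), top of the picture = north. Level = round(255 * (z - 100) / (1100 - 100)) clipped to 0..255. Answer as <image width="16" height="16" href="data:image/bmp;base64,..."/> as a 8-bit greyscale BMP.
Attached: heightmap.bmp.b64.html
<image width="16" height="16" href="data:image/bmp;base64,Qk02BQAAAAAAADYEAAAoAAAAEAAAABAAAAABAAgAAAAAAAABAAATCwAAEwsAAAABAAAAAAAAAAAAAAEBAQACAgIAAwMDAAQEBAAFBQUABgYGAAcHBwAICAgACQkJAAoKCgALCwsADAwMAA0NDQAODg4ADw8PABAQEAAREREAEhISABMTEwAUFBQAFRUVABYWFgAXFxcAGBgYABkZGQAaGhoAGxsbABwcHAAdHR0AHh4eAB8fHwAgICAAISEhACIiIgAjIyMAJCQkACUlJQAmJiYAJycnACgoKAApKSkAKioqACsrKwAsLCwALS0tAC4uLgAvLy8AMDAwADExMQAyMjIAMzMzADQ0NAA1NTUANjY2ADc3NwA4ODgAOTk5ADo6OgA7OzsAPDw8AD09PQA+Pj4APz8/AEBAQABBQUEAQkJCAENDQwBEREQARUVFAEZGRgBHR0cASEhIAElJSQBKSkoAS0tLAExMTABNTU0ATk5OAE9PTwBQUFAAUVFRAFJSUgBTU1MAVFRUAFVVVQBWVlYAV1dXAFhYWABZWVkAWlpaAFtbWwBcXFwAXV1dAF5eXgBfX18AYGBgAGFhYQBiYmIAY2NjAGRkZABlZWUAZmZmAGdnZwBoaGgAaWlpAGpqagBra2sAbGxsAG1tbQBubm4Ab29vAHBwcABxcXEAcnJyAHNzcwB0dHQAdXV1AHZ2dgB3d3cAeHh4AHl5eQB6enoAe3t7AHx8fAB9fX0Afn5+AH9/fwCAgIAAgYGBAIKCggCDg4MAhISEAIWFhQCGhoYAh4eHAIiIiACJiYkAioqKAIuLiwCMjIwAjY2NAI6OjgCPj48AkJCQAJGRkQCSkpIAk5OTAJSUlACVlZUAlpaWAJeXlwCYmJgAmZmZAJqamgCbm5sAnJycAJ2dnQCenp4An5+fAKCgoAChoaEAoqKiAKOjowCkpKQApaWlAKampgCnp6cAqKioAKmpqQCqqqoAq6urAKysrACtra0Arq6uAK+vrwCwsLAAsbGxALKysgCzs7MAtLS0ALW1tQC2trYAt7e3ALi4uAC5ubkAurq6ALu7uwC8vLwAvb29AL6+vgC/v78AwMDAAMHBwQDCwsIAw8PDAMTExADFxcUAxsbGAMfHxwDIyMgAycnJAMrKygDLy8sAzMzMAM3NzQDOzs4Az8/PANDQ0ADR0dEA0tLSANPT0wDU1NQA1dXVANbW1gDX19cA2NjYANnZ2QDa2toA29vbANzc3ADd3d0A3t7eAN/f3wDg4OAA4eHhAOLi4gDj4+MA5OTkAOXl5QDm5uYA5+fnAOjo6ADp6ekA6urqAOvr6wDs7OwA7e3tAO7u7gDv7+8A8PDwAPHx8QDy8vIA8/PzAPT09AD19fUA9vb2APf39wD4+PgA+fn5APr6+gD7+/sA/Pz8AP39/QD+/v4A////AJulrLujh3xcV5aIiYiGgIWyvMy6mKmtoGZ9hYaFh4aRxdKRYHulrq2FX19+ho1/joNrV4Cbra6umWJcZWleW35uWj9gkKuwtLGnl5FiVnyHf2ZVOVSKsLCnr7m0c3mnjJOKY0QzXpq0rZmDa2ebrJPArY5KMTVqnqyNb1tsm7fU79G3mUUjMpCbekpYWmuV1cWph417PkqWqmosOUJNVZWEgWBqnXt0qq5xMzVDOztRdYNhX5mahp+sZkFkc2tcWXCEd2d+iouTuougq6qgb1lthIR+XHF7jrehrKytrZFfZYOFdWJhWGSjkqucrKyLXoaEhHVkQTk2eZKRmKiYhYE="/>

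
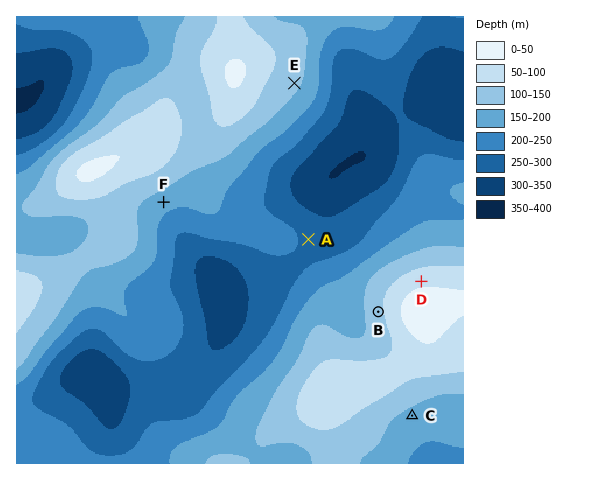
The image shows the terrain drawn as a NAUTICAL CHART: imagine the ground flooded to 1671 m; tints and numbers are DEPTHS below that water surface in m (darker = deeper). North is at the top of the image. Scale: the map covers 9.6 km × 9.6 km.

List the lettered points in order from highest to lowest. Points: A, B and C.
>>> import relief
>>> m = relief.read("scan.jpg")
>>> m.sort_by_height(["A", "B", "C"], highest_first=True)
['B', 'C', 'A']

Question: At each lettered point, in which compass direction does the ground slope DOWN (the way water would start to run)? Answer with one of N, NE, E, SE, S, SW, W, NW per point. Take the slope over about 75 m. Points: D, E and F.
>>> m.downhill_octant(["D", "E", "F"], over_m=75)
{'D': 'N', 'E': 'SE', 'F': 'SE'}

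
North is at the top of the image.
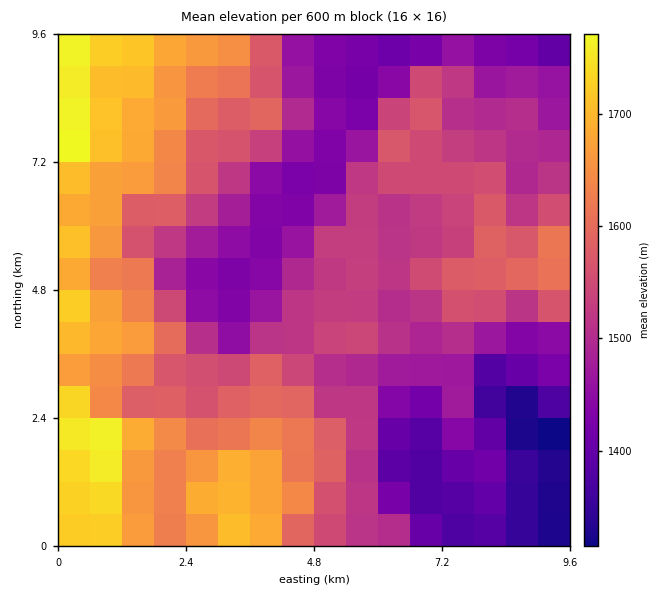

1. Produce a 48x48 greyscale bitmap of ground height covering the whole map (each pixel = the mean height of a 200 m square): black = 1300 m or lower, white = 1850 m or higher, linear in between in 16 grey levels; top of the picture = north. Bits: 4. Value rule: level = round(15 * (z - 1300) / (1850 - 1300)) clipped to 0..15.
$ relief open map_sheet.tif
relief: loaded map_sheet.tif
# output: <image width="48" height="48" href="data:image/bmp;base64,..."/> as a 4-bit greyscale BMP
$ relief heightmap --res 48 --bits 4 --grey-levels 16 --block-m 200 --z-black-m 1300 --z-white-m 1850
<image width="48" height="48" href="data:image/bmp;base64,Qk32BAAAAAAAAHYAAAAoAAAAMAAAADAAAAABAAQAAAAAAIAEAAATCwAAEwsAABAAAAAAAAAAAAAAABEREQAiIiIAMzMzAERERABVVVUAZmZmAHd3dwCIiIgAmZmZAKqqqgC7u7sAzMzMAN3d3QDu7u4A////AMzMzLqZmZmru7uod2ZmZmZkMiIiIyIREczMzLqZmZqru7uph3d2ZmZUMiIiIiEREczMzLqZmZq7u7qpmId2ZmVDIiIiIiEREMzMzLqZmau7u6qqmYd2ZlQyIiIiIiEREMzMzLqZmau7uqqqqYdmZkMiIiIjMyEREczMzKmZmau7uqqqmHd3ZUMiIiIzMyEREczN3KmZmZq7uqqph3eHZTIiIiMzMyEREczN3LqZmZqruqqph4iHZDIiIiM0MyEREczN3bqpmZmqqqqqmIiHZDIiIjNEMiEREMzN3cuqmZmZmqqqmIiHZDIiIjNEMhERAMzd3cuqqYiIiZmZmHiHZTMiIzREMhEAAN3dy6qqqYiIiIiZh3d3ZUMiI0RUIRAAEd3cqYiJmId4iIiJh2Z3dkMyM0VTIQAREcy6mId4h3d4iIiIh2ZmZlQzNFVDEQESIrqpmId3d3d4iIiIh2VVZVQzRWVCEREjM6qZmYh3d3d3iIiId2VVVVRDRWUyESIzQ6qqqZmHd4dmeIiHdmZVVVVEVWUyIjM0Q7qqqqqYeIdlVnd3ZmZmZmZVVVVDMzNEM7uqqqqoiIZURWd2ZmZ3d2ZVVWVUQzM0M7uqqqqYiHVERFZmZmd3d2ZVVWZVVEQ0RMu7u6qYiGVEREVmZmd3dmZVVWZmZVREVcy7uqmYhlREREVWZmZmZmVVZmZ3ZmVWZsy7qpmYdURERERWZmZmZmZVZnd3d2ZniLu6mZmYZURERERWZmZmZmZWZ3iId3d4iLqpmZqWVURERERWZmZmZmZmd4iId3eIiLqpmal2VERERERFVmZnZmZmd4iIiIiImLupmahlVUREREREVWZ3ZmZmd3d3iIiImcuqmpdlVVREREREVWZ2ZmZmd3Z3iIiImcuqqpdmZlVERERERWdmZmZmZmZ3iId4mcuqqoZnd2VVVERERWZmZmZWZmZ4iHZ4ibuquoZ3d2ZlVERDRFZmZmVmZmZ4h2ZniLqquoeIh3ZlVERDNEVWZmZmZmZ4h2Znd7qqqYiZiHZmVEREM0RWdmZnZmZ4d2Vmd7qrqYmqmHd2VURDMzRFd3Znd2d3dmVWZru7qZq6mId3ZURDMzNFZ3d3d3d3dmVWZrvLqau6mId3dlREMzNEZ3d3d3d3d2VVZszMuqu6mId3d2VERDM0Vnd3d3d3dmVVZt3cuqu6mId3d3ZlREM0RXiHdmZmZmVVVu3dyqq6qYd3eIh1VERERWiHZmZlVWZVVd3cy6q6qYh3eIh2VURENGeIdmVVVWZVVd3Mu6q7qZiIeIiGVURDNFeIdmZVVmZVRMzLu7u7qZiIiIh2VERDM0aJh2ZVVmZlVMzLu7u7qZmIiId2VERDMzVoiHZVVVZlVN3Lu7u6qZmZmIdlRERDMzRWd3ZVREVVVN3Mu7u6qZmZmYdlRENEMzNEVmZUREREQ93cu7u6qqqqmZhlREREMzMzRFVEMzMzMt3My8y7qqqqqZhlREREMzMzM0REMzMzIt3MzMy7uqqqqZdlREREMzMzM0RUQzRDMg=="/>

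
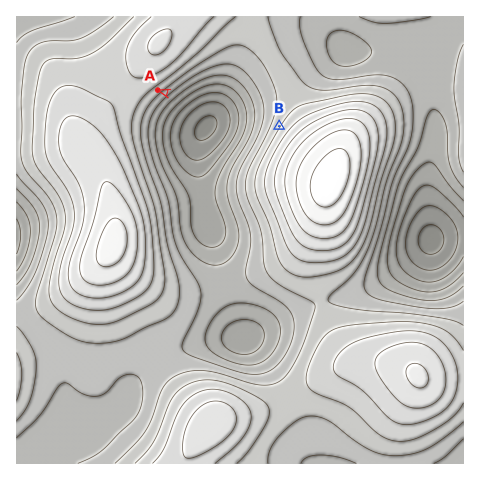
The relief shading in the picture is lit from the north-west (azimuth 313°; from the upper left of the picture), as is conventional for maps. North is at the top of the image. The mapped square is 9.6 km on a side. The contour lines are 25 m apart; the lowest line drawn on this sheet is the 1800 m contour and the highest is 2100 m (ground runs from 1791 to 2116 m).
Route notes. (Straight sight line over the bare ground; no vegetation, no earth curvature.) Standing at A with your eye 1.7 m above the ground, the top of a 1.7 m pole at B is visible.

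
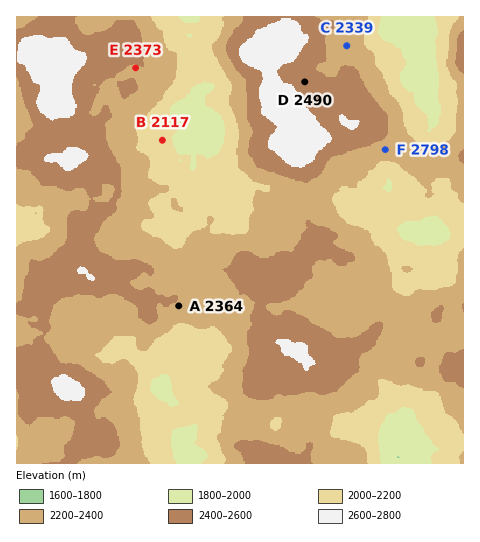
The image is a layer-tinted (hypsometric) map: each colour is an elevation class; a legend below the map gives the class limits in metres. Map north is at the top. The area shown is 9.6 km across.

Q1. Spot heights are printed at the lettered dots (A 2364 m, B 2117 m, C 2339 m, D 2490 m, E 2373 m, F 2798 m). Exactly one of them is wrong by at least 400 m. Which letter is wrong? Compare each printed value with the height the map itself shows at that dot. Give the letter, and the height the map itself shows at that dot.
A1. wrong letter F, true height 2298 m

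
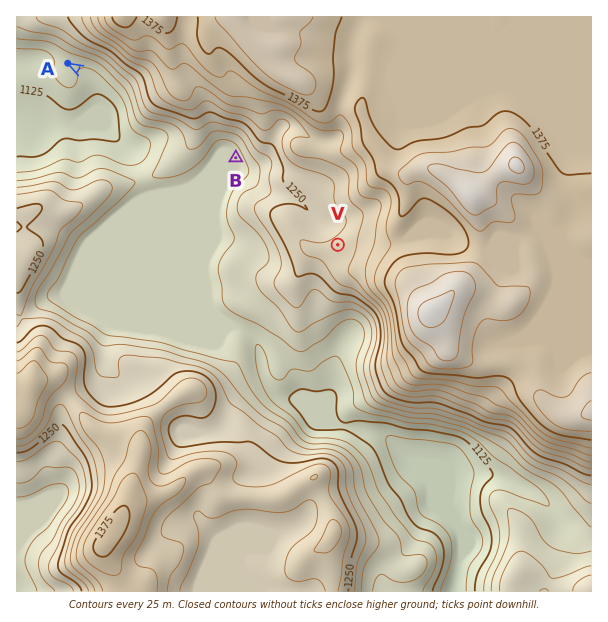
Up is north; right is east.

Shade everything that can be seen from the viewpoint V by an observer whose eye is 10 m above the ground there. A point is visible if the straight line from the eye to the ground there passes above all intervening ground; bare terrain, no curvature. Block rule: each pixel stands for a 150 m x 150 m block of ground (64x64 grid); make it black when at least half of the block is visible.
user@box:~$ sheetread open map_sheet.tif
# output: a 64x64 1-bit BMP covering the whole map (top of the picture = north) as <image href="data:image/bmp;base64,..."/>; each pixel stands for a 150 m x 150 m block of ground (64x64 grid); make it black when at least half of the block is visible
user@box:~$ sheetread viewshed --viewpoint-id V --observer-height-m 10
<image width="64" height="64" href="data:image/bmp;base64,Qk0+AgAAAAAAAD4AAAAoAAAAQAAAAEAAAAABAAEAAAAAAAACAAATCwAAEwsAAAIAAAAAAAAA////AAAAAAAAA4AAAAAAAAAPgAAAAAAAAB+AAAAAAAAAAEAAAAAAAAAAIAAAAAAAAAAAAEAAAAAADAAAJAAAAAAMAAA8AAAAAA4AADgAAAAAHgAAOAAAAAAPAfgYAAAAAA/D/hAAAAAAD+P/gAAAAAAP///wAAAAAAP///AAAAAAA///wAAAAAADn/8AAAAAQDcH/gAAAABg/wf8AAAAAHH+B/gAAAAAcf8H8AAAAABz/wfgAAAAAD//H+AAAAAAP+P/wAAAAAA/wf/AAAAAAD/P/8AAAAAAP///gAAAAAA///gAACAAAD//8AAAMAAAP/4AAAAwAAD/+AAAADAAAP/gAAAAOAAA/8AAAAAwAAD/gAAAAGAAAP8AAAID4AAA/wAAAAvgAAD+AAAAH+AAAH4AAAD/4AAAfgAAAP/AAAB/AAAB/8AAAP+AAAP/wAAA/8AAA//AAAB/wAAD/+AAAD/gAAP/4AAAGPAAB//gAAAAcAAH/+AAAAAAAAP/wAAAAAAAA/8AAAAAAAAD/wAAAAAAGBAGAAAAAAAeMAQAAAAAAB/wdAAAAAAD//D8AAAAAAP/8/gAAAAAAf//8AAAAAAAf//QAAAAHgA//gAAAADkAH/4AAAAAIAAf+AAAAAAgADnwAAAAADgDueAAAAAAOAfxwAAAAAA8D/CAAAAAACwHMAAAAAAAA=="/>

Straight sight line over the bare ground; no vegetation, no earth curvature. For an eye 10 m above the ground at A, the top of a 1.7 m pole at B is out of sight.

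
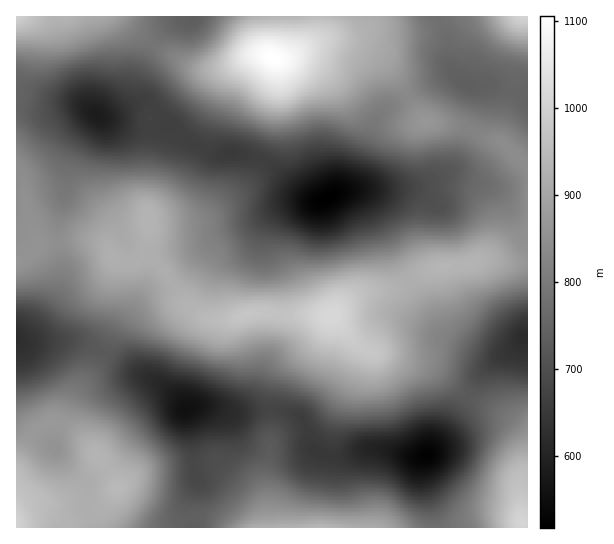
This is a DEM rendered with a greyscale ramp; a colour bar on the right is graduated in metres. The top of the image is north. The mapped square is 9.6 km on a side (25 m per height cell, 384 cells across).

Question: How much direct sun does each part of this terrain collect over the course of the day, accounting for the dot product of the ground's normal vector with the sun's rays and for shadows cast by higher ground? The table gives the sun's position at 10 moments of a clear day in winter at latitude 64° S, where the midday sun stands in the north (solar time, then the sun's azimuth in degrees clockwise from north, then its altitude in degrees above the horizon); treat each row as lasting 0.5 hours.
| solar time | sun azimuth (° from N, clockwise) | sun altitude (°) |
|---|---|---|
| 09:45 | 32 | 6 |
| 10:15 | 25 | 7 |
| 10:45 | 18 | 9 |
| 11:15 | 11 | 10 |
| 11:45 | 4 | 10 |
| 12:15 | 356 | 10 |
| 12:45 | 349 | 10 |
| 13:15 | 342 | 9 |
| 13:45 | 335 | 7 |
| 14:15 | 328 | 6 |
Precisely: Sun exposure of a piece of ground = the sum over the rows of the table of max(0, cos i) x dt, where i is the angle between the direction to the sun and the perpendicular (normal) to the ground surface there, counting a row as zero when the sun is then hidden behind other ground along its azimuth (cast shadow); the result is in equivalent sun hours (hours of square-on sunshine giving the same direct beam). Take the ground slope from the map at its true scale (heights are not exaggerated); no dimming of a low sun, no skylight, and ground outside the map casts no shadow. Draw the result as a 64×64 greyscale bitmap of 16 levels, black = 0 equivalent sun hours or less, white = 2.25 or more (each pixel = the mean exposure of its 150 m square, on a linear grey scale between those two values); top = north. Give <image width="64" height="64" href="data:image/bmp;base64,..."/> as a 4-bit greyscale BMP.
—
<image width="64" height="64" href="data:image/bmp;base64,Qk12CAAAAAAAAHYAAAAoAAAAQAAAAEAAAAABAAQAAAAAAAAIAAATCwAAEwsAABAAAAAAAAAAAAAAABEREQAiIiIAMzMzAERERABVVVUAZmZmAHd3dwCIiIgAmZmZAKqqqgC7u7sAzMzMAN3d3QDu7u4A////AFVURFVDMiESNFVURWi83czMzd3dzLqpmamYdlRDMzREdlRFVVVEMhEiRVVVeJq6qqu83u7u3Mu7zLqYdlRFVmd2VEVVVUMyIRI0Z3iIiZmZmrze7+7dzM3d3LmHZVZnd3ZVVVVVUzIiIjRomZmJmZmavN7u7czN3e7duqh3ZmZ3Zmd3ZlVUQzMzRWiIiIiZmaq83dzMze7u3cu7uph2VmdniIh2VVZlVDRFZmZmd4iaq8zLuqvN7u26mZq7qYZmZmeJmHZURndlVFVVVFZ3eJmqqpmImrzMuoh4mau5iHdmeImYhkNFeIh2ZVVVVneIiIh3ZmZniId2VEVniaqZmYeZiIh1REV4mqmHZmVVZ4iHZVVVVEMQAREQASRXiZmqmZh2ZlVWZ4mru6qYd3d3d2VUREMyEAAAAAAAATRniaqql2VERWeImavMy6mJmYh2VVQzMiEAAAAAAAAAEjV4mqp2VERWiZmaq7u6qZmZiHdmVDIhEAAAAAAAAAABI1eKqXZVRGeaq6qqqZh3dmVVVmZlMhEAAAAAAAAAAAATRWiYiHZWeJu8u7uXZDERAAATVVQhAAAAAAAAAAAAACNEVniqmIiJq7u7qXUxAAAAAAAjIQAAAAAAAAAAAAABJFZnebu7qZmqqqqXZBAAAAAAAAAAAAAAAAAAAAAAABI1Z4iavMy6mIiImHdSAAAAAAAAAAAAAAAAAAAAAAAAE1Z4mavMzMqXdmd3ZSAAAAAAAAAAAAAAAAAAAAAAAAATaJmau7u7uph3ZlVCAAAAAAAAAAAAAAAAEREAEQAAESRXiaq7qqqqqZh1MhAAAAAAAAAAAAAAAAAQAAARIiIzNEVomZmIiImZiHUhAAAAAAAAAAAAAQAAABABERI0RERDM1Z3d2Z3d3h3ZCAAAAAAAAAAAAABERAAESMzNEVVVEMzNEVVVVVVZmVDIAAAAAAAAAAAAAASEQESNWZmVVZlMyIyI0REMzNEQzIQAAAAAAAAAAAAABEhESNWd3dmVVQyIiESIyESIhEhERAAAAAAEREQAAAAASIiNFd3dmVERDIREAAREAERAAAAEREhESIzMzIQABEiIzNEVndlRDMjMiEQAAAAAAAAAAABIyIjNFZmZUMzRERFVVVVVlQzIiIiIQAAAAAAAREQAAEjMzRFZ4iJmIeIiIh2ZlREQzIiEREhAAAAAAASIiEQASI0VWZ4iZrMzLuqqpiHZEMzMyERERAAAAAAABIzMhEREjRFZ3iJq83u3cy7uph2VUREIhERAAAAAAABEjMzIhERI0VoiJqrzd7cy7zMuph3dlQyIiEAAAAAAREiMzMyIiIjRXiYmau7u7u7ze7dy6qXZUMyIRERAAAiIiMzMzMzMzRXeIiImaqZmave//7ty6mHZVREMzMiIlQzMyIzRFVVRWd3iHZ3iYiJrN7+//7cy6mYiIh2VVVmZUQzMjNFZmVVVmZnZmd4iJq83v/u7d3Mu7vMy6h3d3dVVVVERVZmVERFVVZnd3iJq83e//7d3cy8ze7ty6mIdlVWZmZmZ2VERERVVVd4iJq83u7u3M3cy8ze7t3MuphlVVZmd3d2ZVREVVVVVWd4mqzdypmZqrq7zd3dy7uqmHZVVmeIh3ZlVVVVVVVVVVZ4mqhlVmiIiaq7u7qpmZmIdlVneIiHd3ZmZmZmd3ZlRFd2MiIjVnd3iIiId3d4iHdmVWd3d3eIh3eIiIiIiHVEQzIQAAATVWZmZ3ZVVWeId2VVZmZneJmZmru6qpiHZVMhAAAAAAABIzRWZURFVnd2VWZmZmeJmqvM3cupmId2VCEAAAAAAAAAEiNERFVmZVVVVmZ2Z4mqvd3dy6mJmHZTIAAAAAAAAAAAABI0RWVEMzRWd3d3mavN3czLmIiHdUIQAAAAAAAAAAAAABI0RDMiJGeHd3ibzMzMy7qYdlVDEAAAAAAAAAAAAAAAABIjIiI1iIh4mrzdy7upmHZUIhAAAAAAAAAAAAAAAAAAABESI1aIiImqu7u6mYdmVDIQAAAAAAAAAAAAAAAAAAAAESI1eIiJmZqqmYh3ZlRDIQAAAAAAAAAAAAABEAAAAAATRWeImYiIiZmHZlVUVDIQAAAAAAAAAAAAASMyIhERIkV4iZmId3d4dlVURERDIRAAAAAAAAAAAAASNFVVRERWZ4mZmGZWZmQiIiM0RDIRAAAAAAAAAAAAABI0VmZneIiZmZiHVERDEAABEjREIRAAAAAAAAAAAAAAEiNFZ4mqmZmIh3ZEMhAAAAARIzIhAAAAAAAAAAAAAAAREiNWiqqph3d2ZTMQAAAAABEiEREAAAAAAAAAAAAAEREREkZ5mYdlVVREIQAAAAAAAREQEQAAAAAAAAERERIiIRESNWZ3ZURDMzMQAAAAAAABEQAREiIRAAAAAREiIzMyESI0VWZUMzIiEQAAAAAAAAABERI1ZlQhARESIiMzRDMzM0VVVUMzMhEAAAAAAAAAAAASNGm6l1QyM0VEMzRERERERVVEMzMhEAAAAAAAAAAAASRnm83LmHZneHZUQzNEREVVRDMzMiEAAAAAAAAAAAESRoq7zMy7qqqqmHZUNEREVVREREMyEAAAAAARAAAAASNGiZqqu7zM3dzLqHZVVURVVVVEQzIQAAAAEiIREQABI1Vmd4mavN7v7t26mYdlVVVWZlQzMiEAABIzMzIiEREjVVVVZ4m97u7u3dy7qYd2Znd3ZDMzIiER"/>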